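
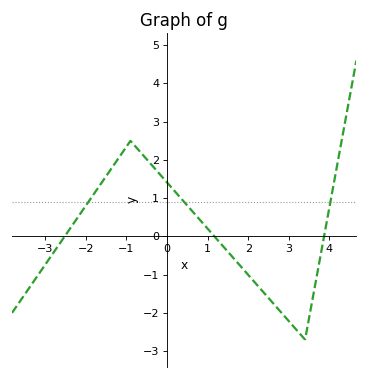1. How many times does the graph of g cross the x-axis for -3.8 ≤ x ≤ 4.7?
3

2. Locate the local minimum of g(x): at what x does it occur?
3.4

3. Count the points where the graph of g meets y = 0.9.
3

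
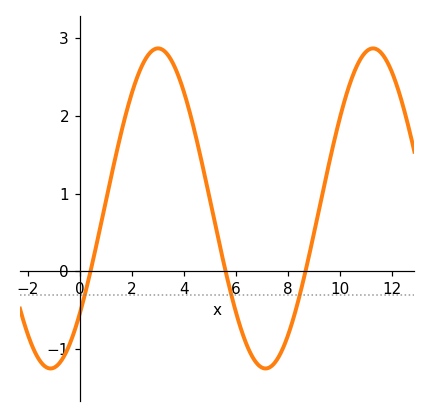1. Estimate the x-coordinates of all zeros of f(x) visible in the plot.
0.4, 5.6, 8.6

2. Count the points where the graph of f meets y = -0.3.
3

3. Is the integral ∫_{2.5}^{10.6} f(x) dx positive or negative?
positive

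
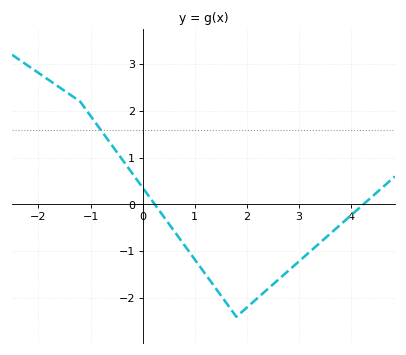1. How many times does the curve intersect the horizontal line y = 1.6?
1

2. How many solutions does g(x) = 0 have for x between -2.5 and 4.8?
2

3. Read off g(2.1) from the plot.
-2.1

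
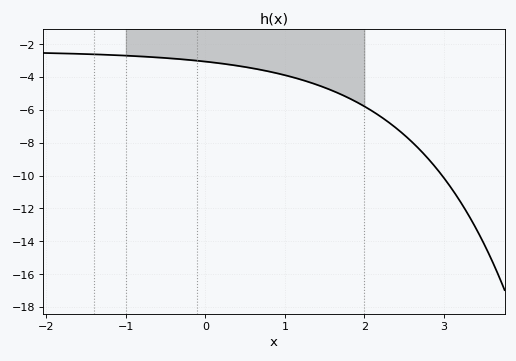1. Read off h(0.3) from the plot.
-3.24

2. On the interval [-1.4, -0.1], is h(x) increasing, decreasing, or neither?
decreasing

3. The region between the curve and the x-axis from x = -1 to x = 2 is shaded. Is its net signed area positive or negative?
negative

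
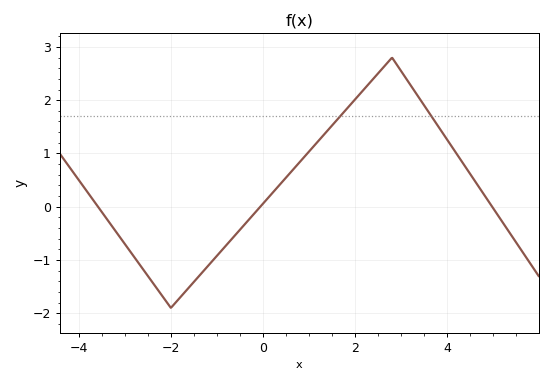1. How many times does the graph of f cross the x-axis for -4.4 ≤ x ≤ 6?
3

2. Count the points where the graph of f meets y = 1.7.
2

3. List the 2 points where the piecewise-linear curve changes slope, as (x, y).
(-2, -1.9); (2.8, 2.8)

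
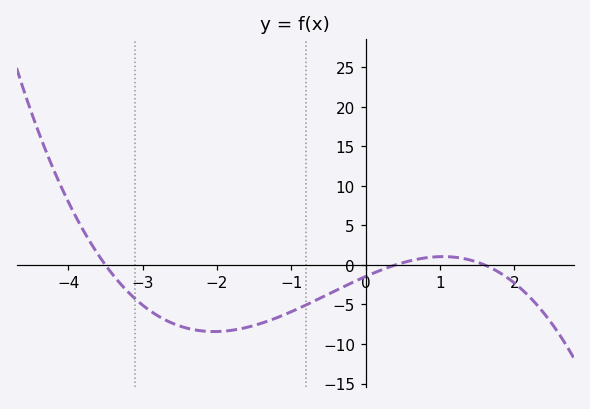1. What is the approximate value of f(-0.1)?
-2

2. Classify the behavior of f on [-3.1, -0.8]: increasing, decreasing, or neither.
neither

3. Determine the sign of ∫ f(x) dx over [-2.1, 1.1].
negative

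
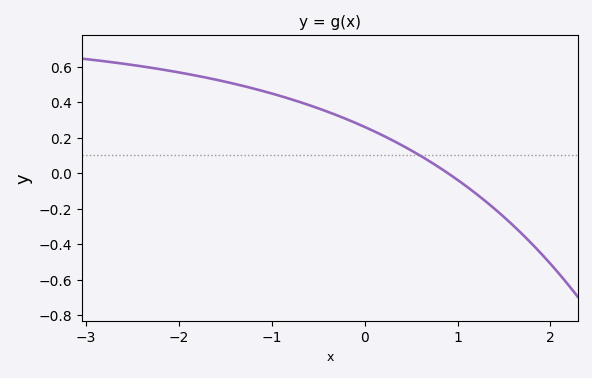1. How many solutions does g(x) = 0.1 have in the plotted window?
1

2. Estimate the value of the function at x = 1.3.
-0.16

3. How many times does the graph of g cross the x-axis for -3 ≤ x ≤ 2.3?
1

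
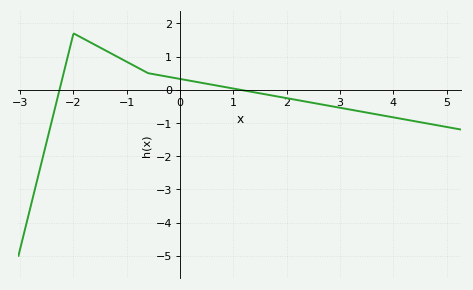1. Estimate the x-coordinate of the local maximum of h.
-2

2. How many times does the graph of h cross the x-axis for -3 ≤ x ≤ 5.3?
2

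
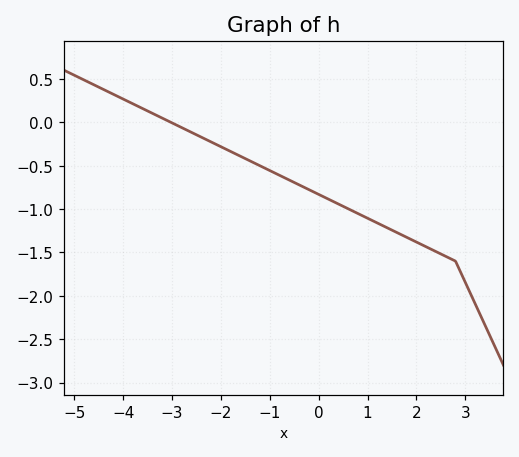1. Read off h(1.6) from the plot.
-1.27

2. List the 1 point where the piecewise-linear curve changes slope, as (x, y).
(2.8, -1.6)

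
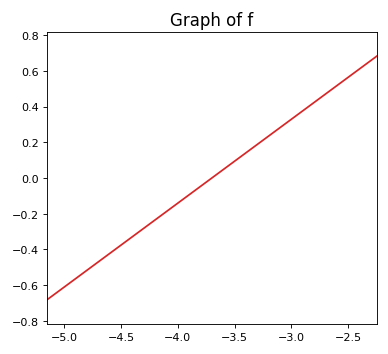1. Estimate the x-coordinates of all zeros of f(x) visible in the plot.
-3.7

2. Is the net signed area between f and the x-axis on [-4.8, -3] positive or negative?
negative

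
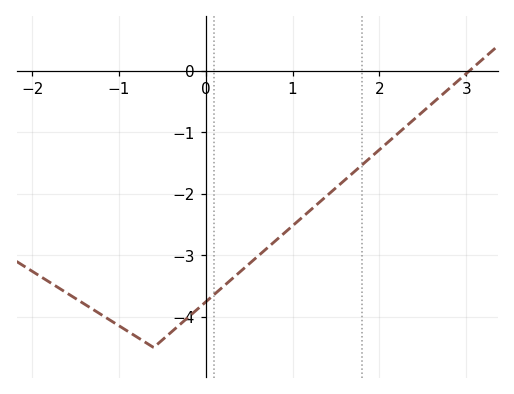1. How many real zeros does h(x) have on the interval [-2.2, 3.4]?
1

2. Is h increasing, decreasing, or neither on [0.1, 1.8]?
increasing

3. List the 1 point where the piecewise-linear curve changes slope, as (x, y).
(-0.6, -4.5)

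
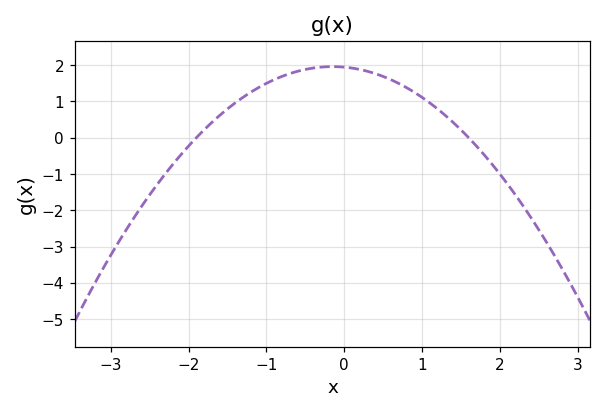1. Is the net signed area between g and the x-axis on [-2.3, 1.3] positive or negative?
positive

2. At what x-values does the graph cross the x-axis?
-1.9, 1.6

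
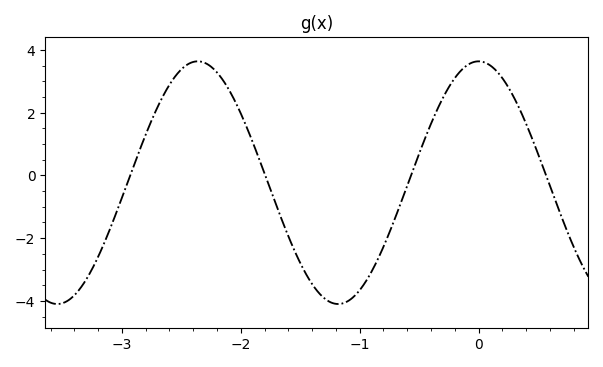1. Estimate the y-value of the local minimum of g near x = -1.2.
-4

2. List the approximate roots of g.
-2.9, -1.8, -0.6, 0.6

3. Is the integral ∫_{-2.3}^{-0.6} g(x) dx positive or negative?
negative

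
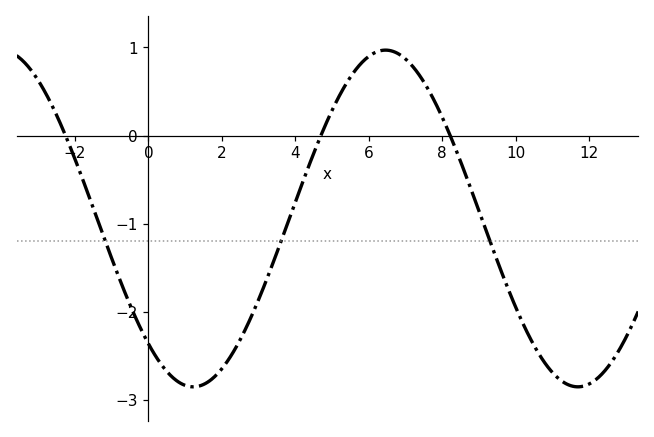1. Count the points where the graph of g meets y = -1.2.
3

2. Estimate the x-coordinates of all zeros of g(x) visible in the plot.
-2.26, 4.69, 8.22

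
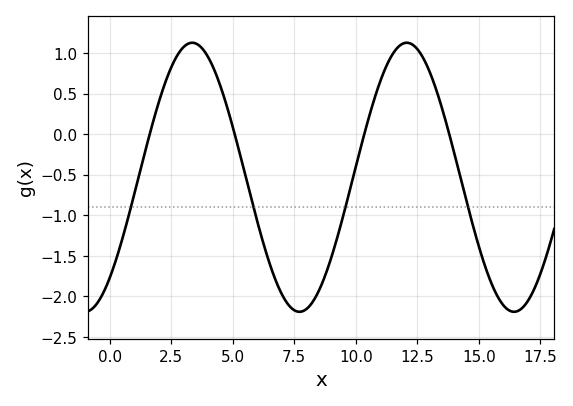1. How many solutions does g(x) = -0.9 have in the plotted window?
4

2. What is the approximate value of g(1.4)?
-0.25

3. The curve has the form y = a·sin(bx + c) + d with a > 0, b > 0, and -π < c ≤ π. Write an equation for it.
y = 1.66sin(0.72x - 0.84) - 0.53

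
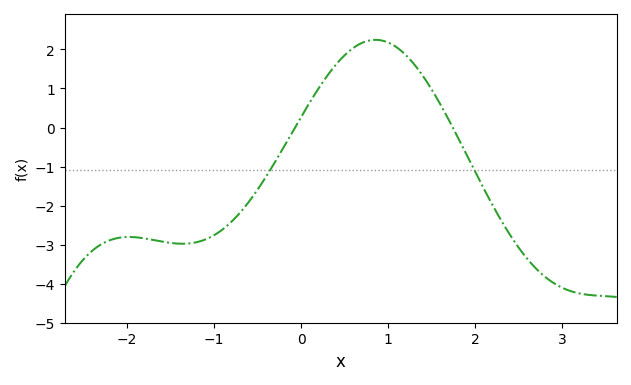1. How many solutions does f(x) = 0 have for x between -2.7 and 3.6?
2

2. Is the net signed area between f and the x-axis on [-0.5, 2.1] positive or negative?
positive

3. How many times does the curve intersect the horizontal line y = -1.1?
2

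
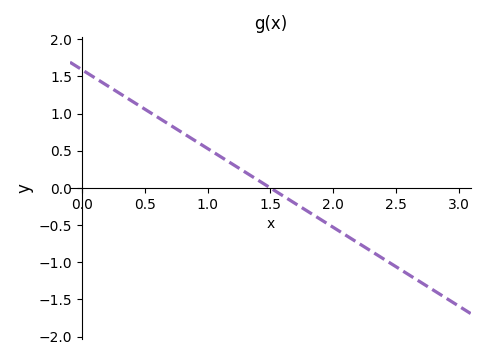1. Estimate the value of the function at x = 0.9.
0.636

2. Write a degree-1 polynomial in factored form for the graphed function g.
y = -1.06(x - 1.5)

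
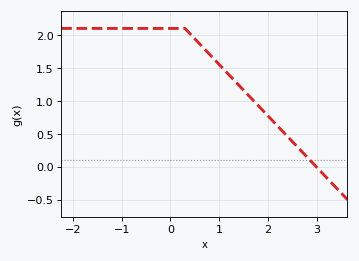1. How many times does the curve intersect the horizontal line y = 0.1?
1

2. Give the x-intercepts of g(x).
3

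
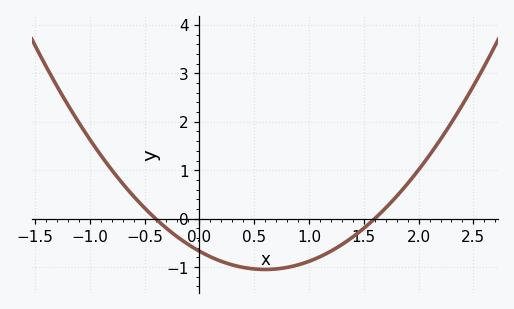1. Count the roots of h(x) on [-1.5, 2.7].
2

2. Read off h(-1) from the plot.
1.64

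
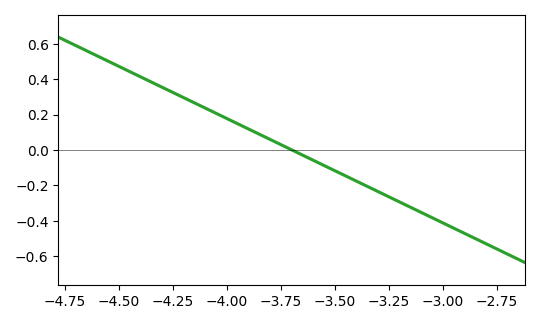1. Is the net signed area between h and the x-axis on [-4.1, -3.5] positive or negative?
positive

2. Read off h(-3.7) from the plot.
0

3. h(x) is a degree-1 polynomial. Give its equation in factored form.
y = -0.59(x + 3.7)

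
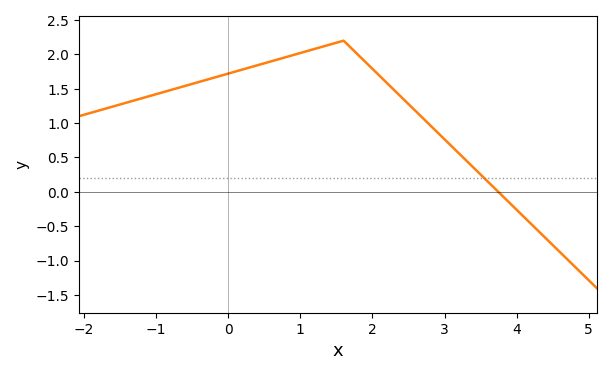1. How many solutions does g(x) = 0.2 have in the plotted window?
1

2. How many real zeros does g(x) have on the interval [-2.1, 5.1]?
1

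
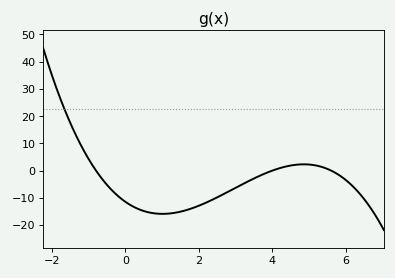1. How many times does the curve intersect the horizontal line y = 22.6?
1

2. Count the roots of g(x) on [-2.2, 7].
3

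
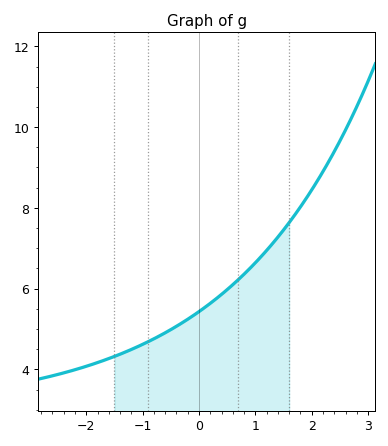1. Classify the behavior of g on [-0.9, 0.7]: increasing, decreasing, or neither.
increasing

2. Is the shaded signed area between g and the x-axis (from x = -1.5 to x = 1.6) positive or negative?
positive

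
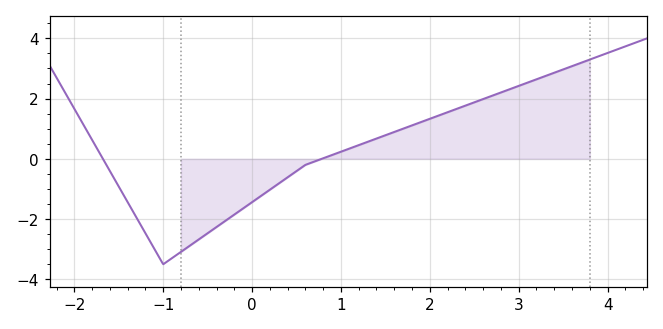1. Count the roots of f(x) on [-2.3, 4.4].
2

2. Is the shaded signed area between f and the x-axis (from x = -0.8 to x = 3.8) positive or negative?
positive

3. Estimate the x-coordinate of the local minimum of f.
-1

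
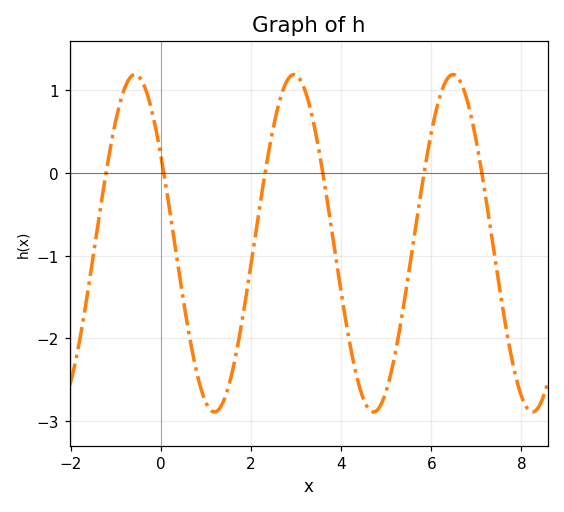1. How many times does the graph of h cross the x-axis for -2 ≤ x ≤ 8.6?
6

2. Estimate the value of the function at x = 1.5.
-2.6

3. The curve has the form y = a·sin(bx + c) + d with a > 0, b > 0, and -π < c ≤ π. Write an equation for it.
y = 2.04sin(1.8x + 2.6) - 0.85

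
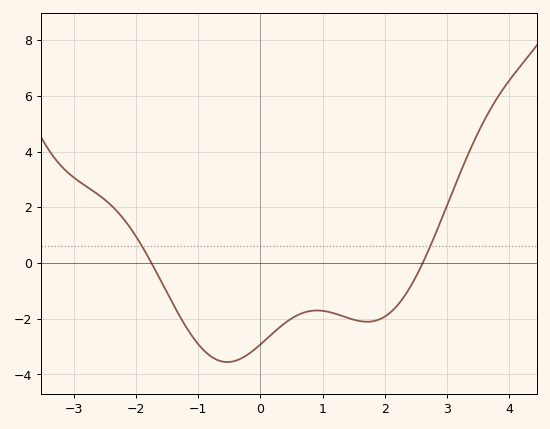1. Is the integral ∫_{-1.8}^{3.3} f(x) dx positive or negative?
negative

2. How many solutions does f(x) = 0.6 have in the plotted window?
2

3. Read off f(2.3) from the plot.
-1.24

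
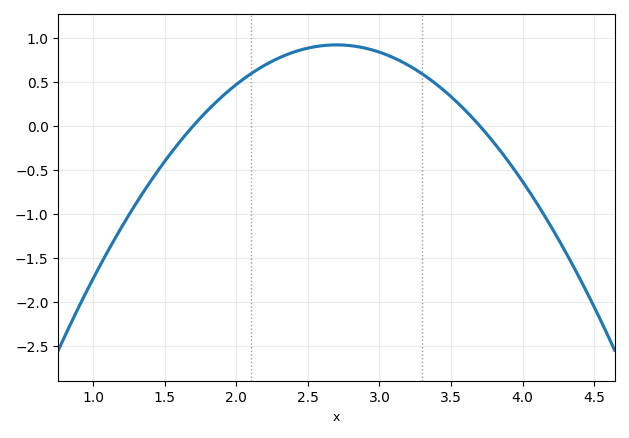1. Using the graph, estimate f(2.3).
0.75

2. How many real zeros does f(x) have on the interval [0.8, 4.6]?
2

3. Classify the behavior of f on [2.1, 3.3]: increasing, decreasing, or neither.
neither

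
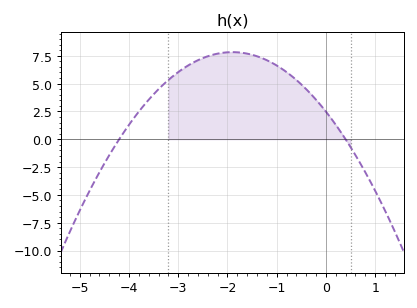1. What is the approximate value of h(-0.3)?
4.04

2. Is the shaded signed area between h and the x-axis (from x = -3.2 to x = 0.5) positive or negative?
positive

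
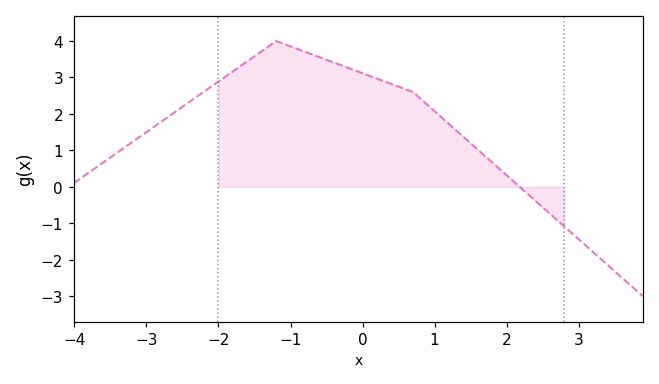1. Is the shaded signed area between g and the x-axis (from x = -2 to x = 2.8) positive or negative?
positive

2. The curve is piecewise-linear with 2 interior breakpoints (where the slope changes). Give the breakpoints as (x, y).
(-1.2, 4); (0.7, 2.6)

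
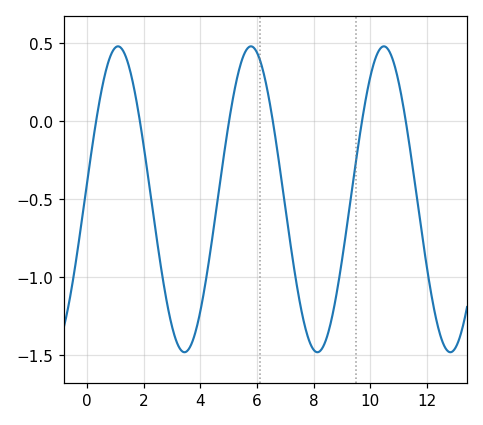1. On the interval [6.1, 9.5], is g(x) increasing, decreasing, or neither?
neither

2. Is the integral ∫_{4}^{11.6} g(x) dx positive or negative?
negative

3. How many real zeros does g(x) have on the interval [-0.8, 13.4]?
6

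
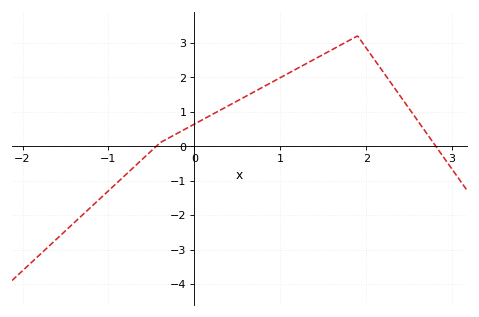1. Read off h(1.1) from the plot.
2.12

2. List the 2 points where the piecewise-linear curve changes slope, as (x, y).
(-0.4, 0.1); (1.9, 3.2)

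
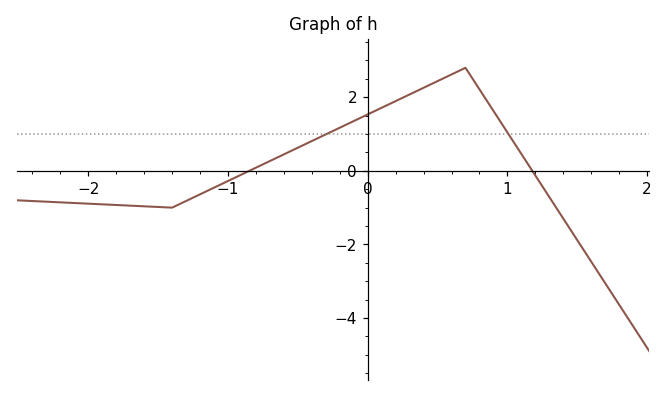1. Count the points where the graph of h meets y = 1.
2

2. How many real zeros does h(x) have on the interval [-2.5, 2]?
2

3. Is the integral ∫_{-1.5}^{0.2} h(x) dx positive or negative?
positive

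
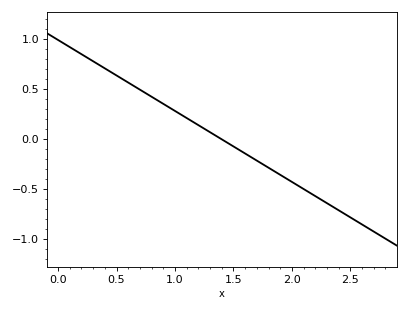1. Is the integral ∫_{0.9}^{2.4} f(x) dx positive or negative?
negative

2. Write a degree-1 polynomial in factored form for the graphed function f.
y = -0.71(x - 1.4)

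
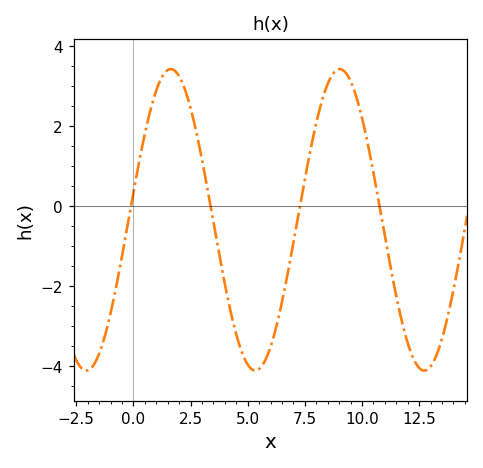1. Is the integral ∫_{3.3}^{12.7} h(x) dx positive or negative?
negative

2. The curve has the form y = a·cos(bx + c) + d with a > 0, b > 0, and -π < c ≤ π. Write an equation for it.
y = 3.77cos(0.85x - 1.4) - 0.34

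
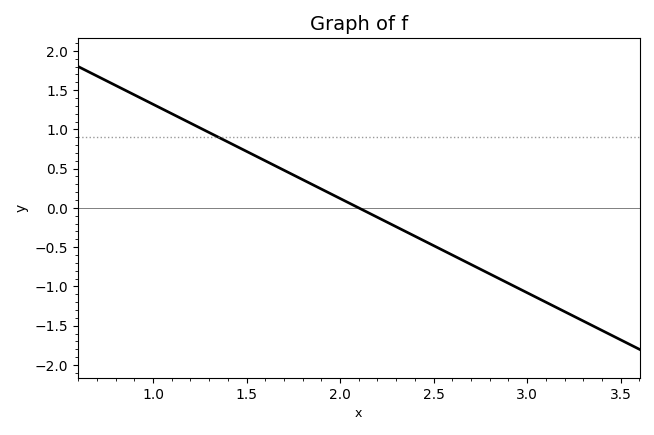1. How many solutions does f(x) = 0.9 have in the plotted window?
1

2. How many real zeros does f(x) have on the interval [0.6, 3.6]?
1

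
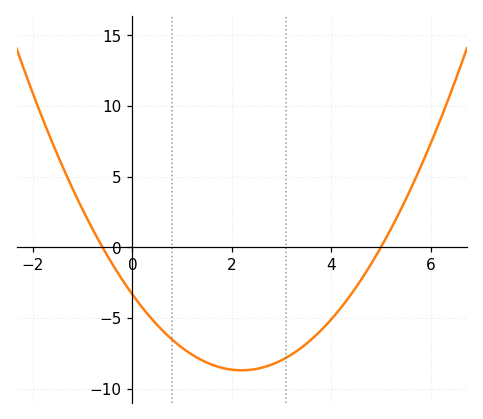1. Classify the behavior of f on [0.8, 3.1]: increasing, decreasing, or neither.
neither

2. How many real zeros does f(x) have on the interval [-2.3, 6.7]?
2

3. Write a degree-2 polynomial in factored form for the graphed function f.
y = 1.11(x + 0.6)(x - 5)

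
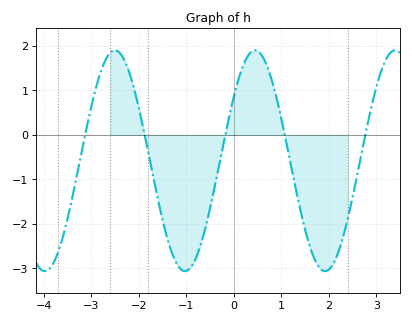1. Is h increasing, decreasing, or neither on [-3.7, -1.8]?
neither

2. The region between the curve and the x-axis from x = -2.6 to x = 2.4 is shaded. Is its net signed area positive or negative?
negative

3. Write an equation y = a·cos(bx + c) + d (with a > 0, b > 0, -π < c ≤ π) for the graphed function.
y = 2.48cos(2.13x - 0.952) - 0.58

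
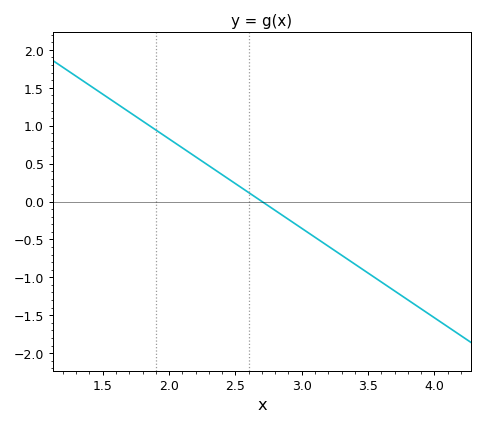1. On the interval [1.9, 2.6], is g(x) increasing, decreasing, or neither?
decreasing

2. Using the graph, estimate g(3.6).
-1.05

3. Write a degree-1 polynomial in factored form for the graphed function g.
y = -1.18(x - 2.7)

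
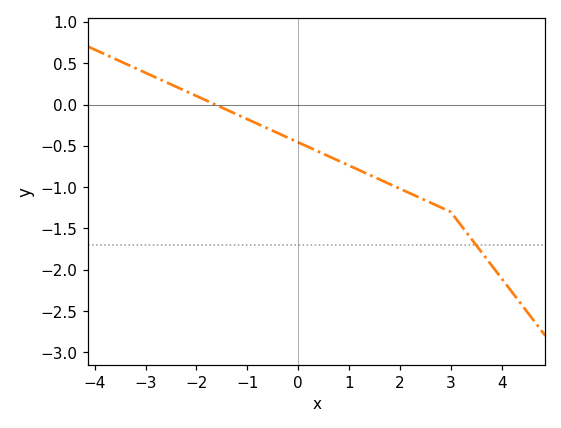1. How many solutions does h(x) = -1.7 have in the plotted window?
1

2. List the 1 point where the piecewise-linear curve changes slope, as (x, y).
(3, -1.3)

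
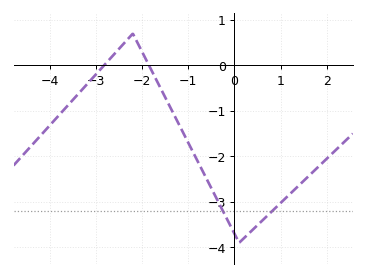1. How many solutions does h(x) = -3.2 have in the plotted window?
2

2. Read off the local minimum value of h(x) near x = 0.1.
-3.9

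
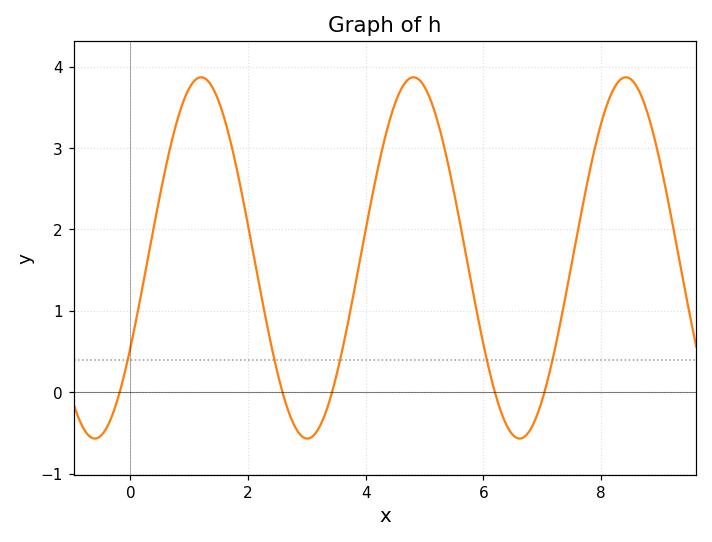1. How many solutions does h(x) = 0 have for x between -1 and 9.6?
5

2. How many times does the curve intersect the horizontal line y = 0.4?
5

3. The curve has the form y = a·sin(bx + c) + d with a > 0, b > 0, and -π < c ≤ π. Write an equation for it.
y = 2.22sin(1.7x - 0.52) + 1.65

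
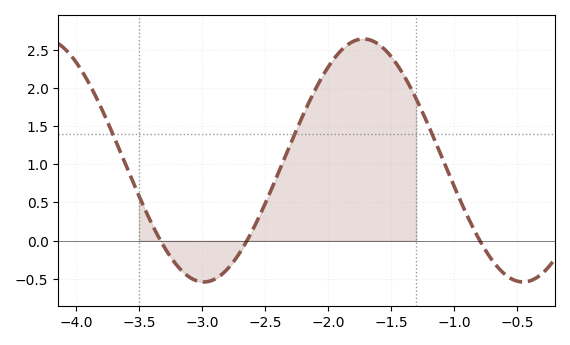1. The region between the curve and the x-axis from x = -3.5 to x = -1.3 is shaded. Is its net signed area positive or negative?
positive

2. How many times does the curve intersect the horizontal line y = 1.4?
3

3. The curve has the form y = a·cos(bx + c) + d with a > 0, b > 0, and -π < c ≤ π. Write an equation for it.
y = 1.59cos(2.48x - 2.02) + 1.05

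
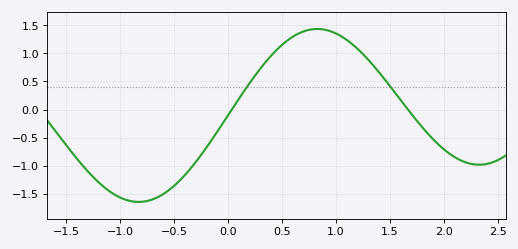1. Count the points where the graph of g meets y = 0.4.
2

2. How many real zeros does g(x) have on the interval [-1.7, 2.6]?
2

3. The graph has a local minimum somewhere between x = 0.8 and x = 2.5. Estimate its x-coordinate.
2.33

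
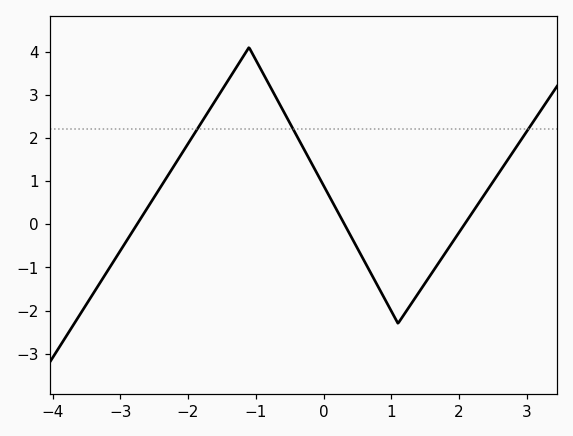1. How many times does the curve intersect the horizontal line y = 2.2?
3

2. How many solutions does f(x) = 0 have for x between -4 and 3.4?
3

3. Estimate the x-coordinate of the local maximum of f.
-1.1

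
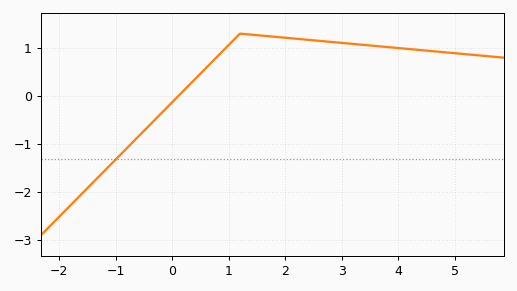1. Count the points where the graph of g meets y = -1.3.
1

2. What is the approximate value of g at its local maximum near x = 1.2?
1.3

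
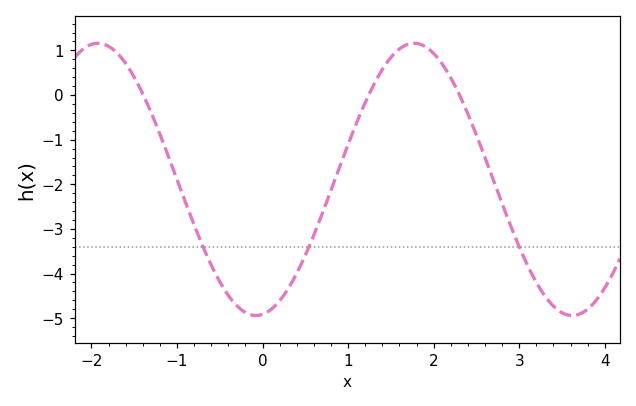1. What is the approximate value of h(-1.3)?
-0.405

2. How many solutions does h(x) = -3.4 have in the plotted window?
3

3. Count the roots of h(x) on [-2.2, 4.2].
3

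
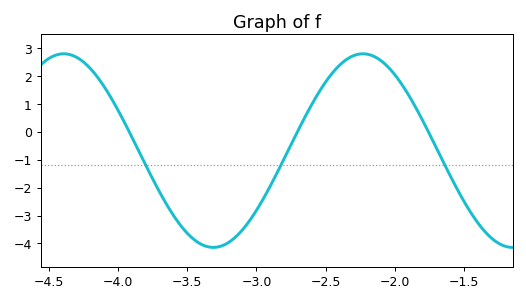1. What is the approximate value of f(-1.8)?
0.404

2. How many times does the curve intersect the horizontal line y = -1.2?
3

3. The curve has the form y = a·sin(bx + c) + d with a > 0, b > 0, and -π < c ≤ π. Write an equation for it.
y = 3.47sin(2.91x + 1.78) - 0.67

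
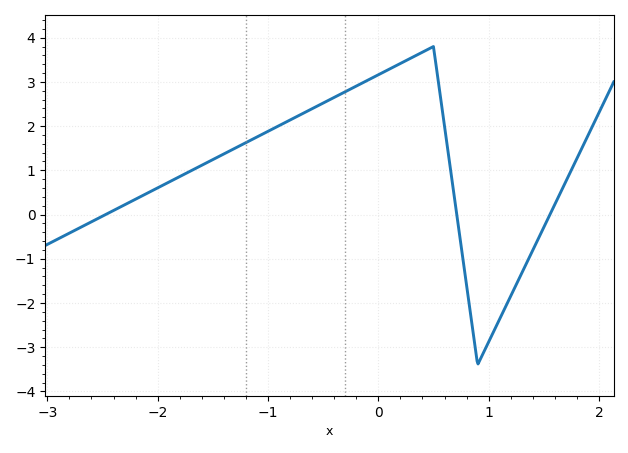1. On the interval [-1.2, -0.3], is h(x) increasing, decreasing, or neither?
increasing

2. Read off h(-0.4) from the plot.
2.6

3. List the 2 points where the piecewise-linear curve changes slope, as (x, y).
(0.5, 3.8); (0.9, -3.4)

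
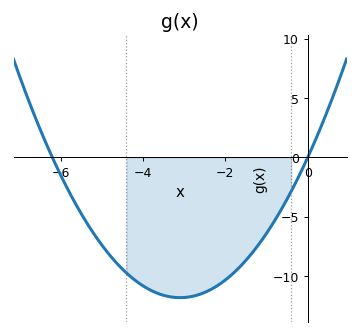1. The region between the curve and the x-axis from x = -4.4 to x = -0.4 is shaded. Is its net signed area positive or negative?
negative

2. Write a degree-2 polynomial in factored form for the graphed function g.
y = 1.23(x + 6.2)(x - 0)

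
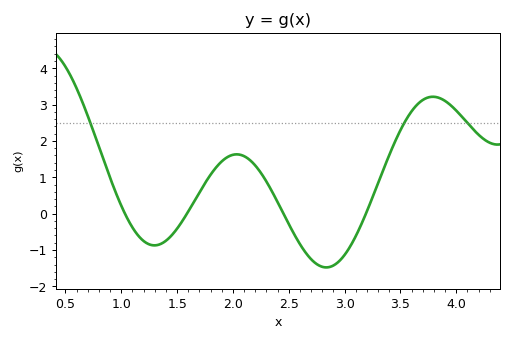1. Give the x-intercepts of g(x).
1, 1.6, 2.5, 3.2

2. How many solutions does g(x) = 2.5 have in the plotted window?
3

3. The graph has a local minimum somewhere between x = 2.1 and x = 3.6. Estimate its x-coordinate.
2.8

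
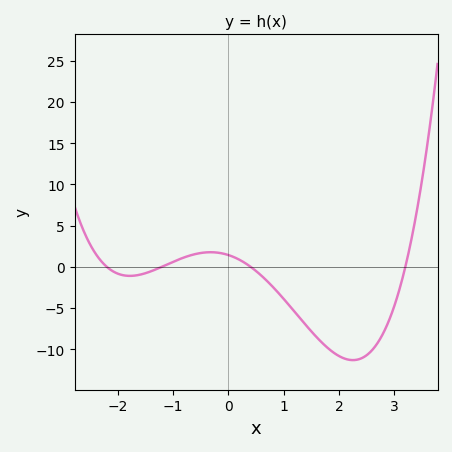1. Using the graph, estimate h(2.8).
-8.06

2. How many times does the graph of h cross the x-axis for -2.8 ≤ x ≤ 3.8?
4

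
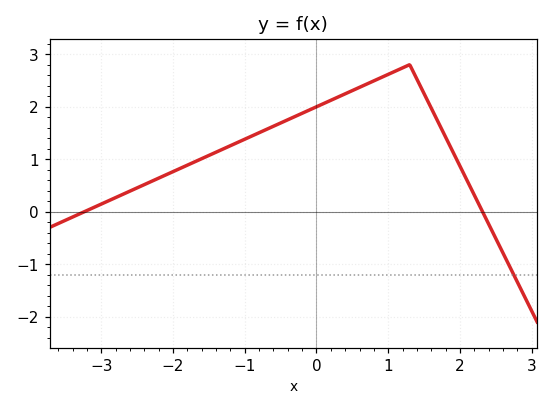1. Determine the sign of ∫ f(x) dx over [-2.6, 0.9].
positive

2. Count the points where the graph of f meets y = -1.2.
1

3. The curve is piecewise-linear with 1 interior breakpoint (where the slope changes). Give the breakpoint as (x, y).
(1.3, 2.8)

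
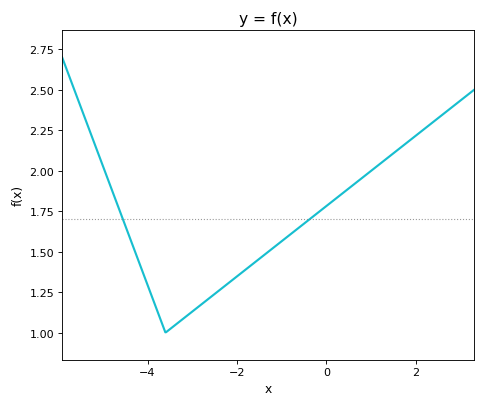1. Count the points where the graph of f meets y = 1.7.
2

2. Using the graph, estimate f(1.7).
2.15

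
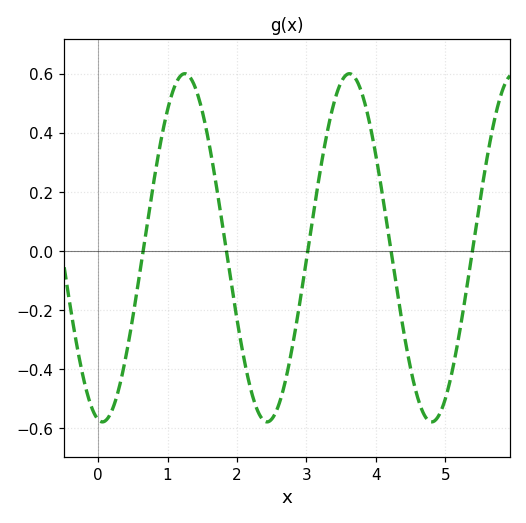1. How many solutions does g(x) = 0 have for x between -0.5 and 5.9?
5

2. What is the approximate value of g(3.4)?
0.505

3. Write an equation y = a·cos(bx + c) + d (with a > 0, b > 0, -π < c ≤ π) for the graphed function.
y = 0.59cos(2.65x + 2.98) + 0.01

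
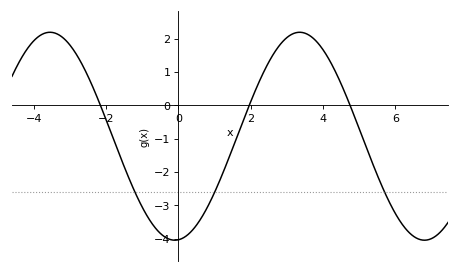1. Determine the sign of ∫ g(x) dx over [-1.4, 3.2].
negative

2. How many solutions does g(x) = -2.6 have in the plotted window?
3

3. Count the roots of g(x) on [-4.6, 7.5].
3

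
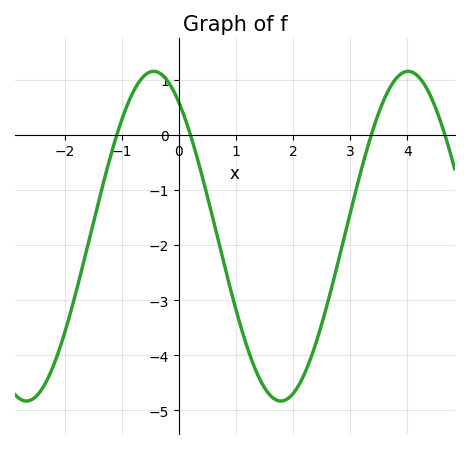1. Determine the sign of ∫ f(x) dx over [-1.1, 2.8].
negative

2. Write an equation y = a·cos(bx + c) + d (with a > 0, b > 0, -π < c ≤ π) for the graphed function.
y = 2.99cos(1.4x + 0.62) - 1.84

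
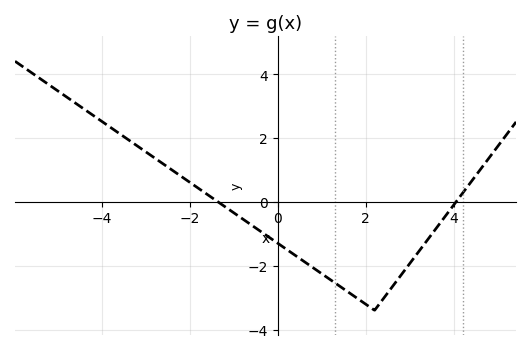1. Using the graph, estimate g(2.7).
-2.4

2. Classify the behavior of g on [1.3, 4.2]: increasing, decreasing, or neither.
neither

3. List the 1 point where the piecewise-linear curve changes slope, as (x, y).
(2.2, -3.4)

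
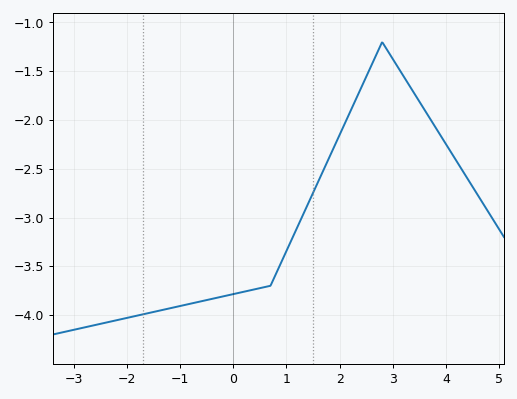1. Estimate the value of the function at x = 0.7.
-3.7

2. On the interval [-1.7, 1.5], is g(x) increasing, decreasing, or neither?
increasing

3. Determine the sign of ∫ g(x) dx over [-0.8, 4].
negative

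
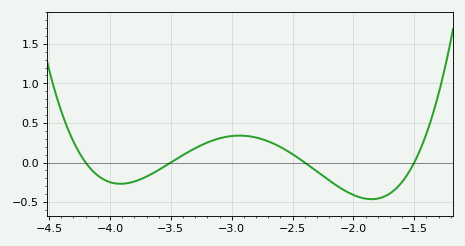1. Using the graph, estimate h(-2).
-0.409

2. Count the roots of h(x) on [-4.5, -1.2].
4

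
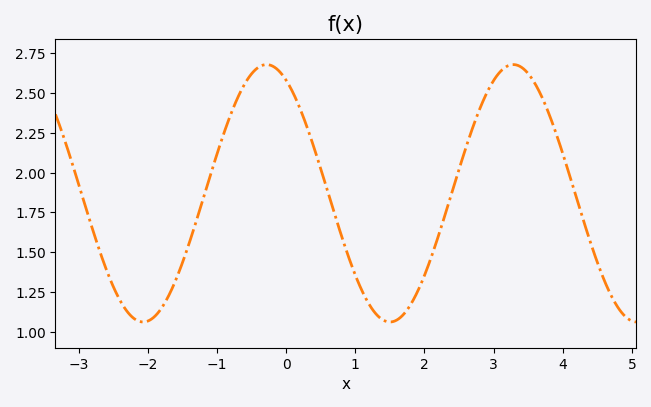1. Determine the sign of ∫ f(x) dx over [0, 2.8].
positive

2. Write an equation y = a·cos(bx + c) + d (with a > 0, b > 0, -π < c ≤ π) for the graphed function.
y = 0.81cos(1.8x + 0.5) + 1.87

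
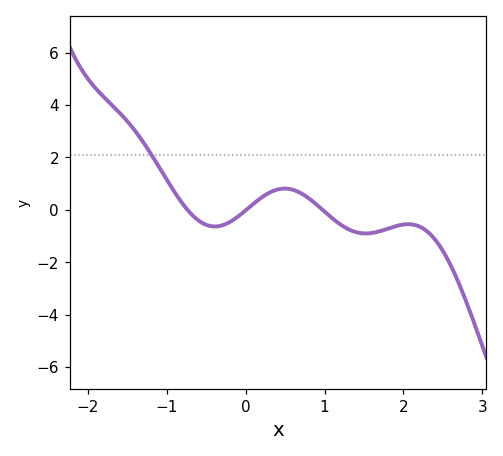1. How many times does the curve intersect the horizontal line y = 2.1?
1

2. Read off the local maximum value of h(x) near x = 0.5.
0.814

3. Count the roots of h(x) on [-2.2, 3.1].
3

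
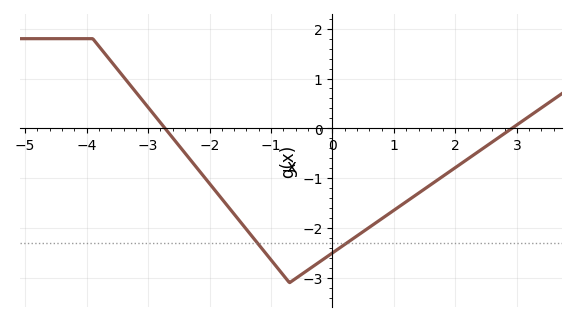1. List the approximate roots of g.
-2.72, 2.92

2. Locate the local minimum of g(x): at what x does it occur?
-0.7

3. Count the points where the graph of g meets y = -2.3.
2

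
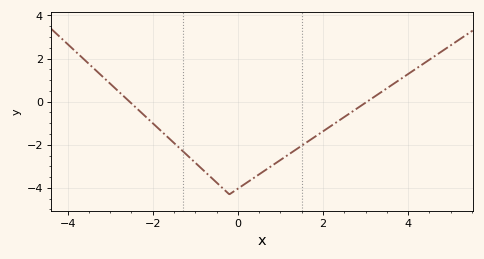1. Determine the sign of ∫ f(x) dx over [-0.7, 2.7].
negative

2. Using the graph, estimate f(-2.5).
0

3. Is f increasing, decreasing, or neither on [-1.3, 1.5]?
neither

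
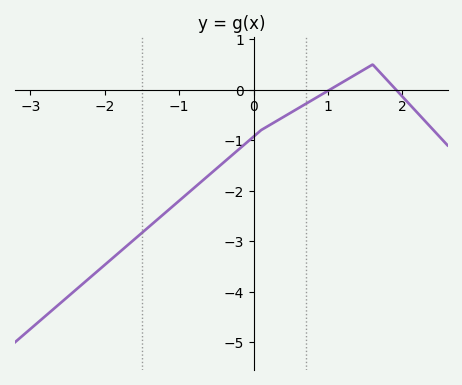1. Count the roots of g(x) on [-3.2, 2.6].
2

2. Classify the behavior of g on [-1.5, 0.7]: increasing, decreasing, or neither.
increasing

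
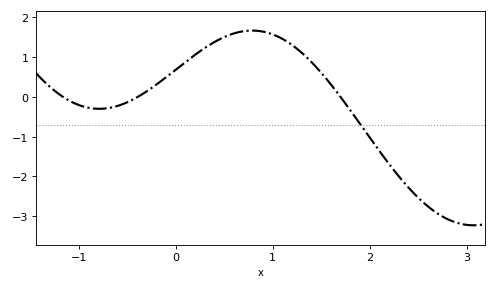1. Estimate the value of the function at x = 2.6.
-2.76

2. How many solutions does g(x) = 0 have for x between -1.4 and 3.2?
3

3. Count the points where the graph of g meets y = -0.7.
1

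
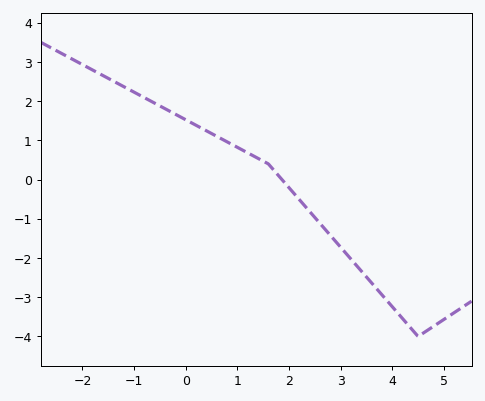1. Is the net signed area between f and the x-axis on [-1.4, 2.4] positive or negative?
positive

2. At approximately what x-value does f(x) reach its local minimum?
4.5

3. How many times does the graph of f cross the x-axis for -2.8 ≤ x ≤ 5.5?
1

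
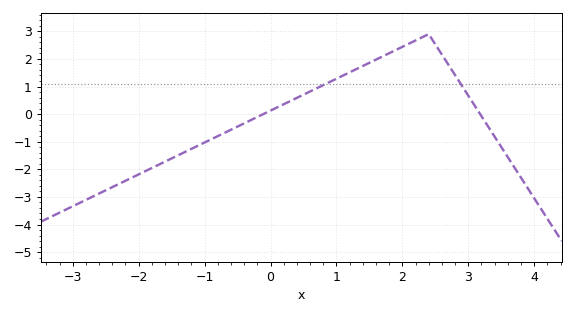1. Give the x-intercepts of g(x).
-0.11, 3.18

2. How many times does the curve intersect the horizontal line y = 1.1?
2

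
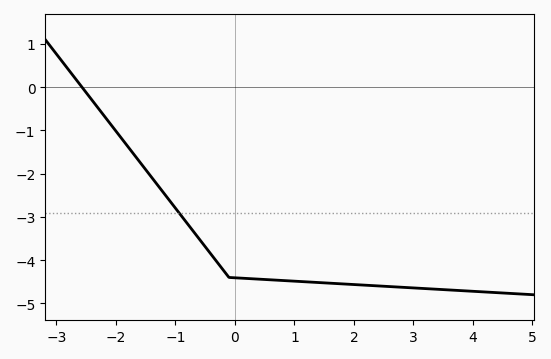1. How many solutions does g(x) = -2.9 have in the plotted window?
1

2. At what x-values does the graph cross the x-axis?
-2.57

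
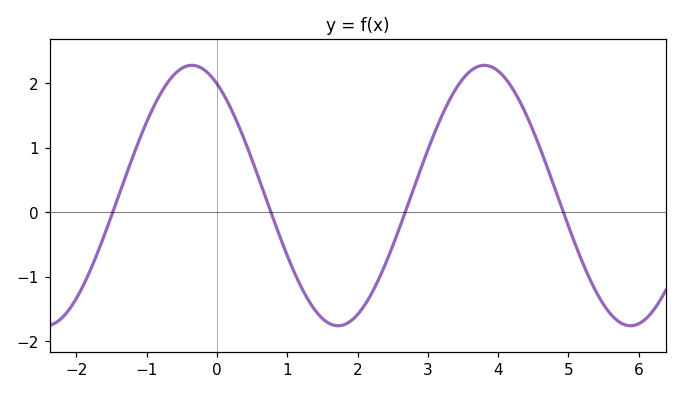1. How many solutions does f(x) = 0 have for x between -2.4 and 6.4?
4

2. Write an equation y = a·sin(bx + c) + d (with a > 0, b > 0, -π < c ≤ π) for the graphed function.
y = 2.02sin(1.51x + 2.11) + 0.26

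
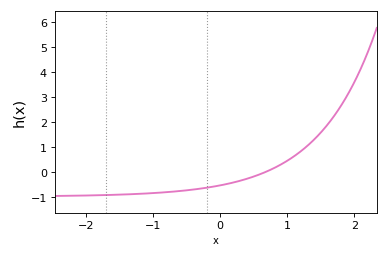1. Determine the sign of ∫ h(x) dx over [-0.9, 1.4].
negative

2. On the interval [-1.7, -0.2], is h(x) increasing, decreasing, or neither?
increasing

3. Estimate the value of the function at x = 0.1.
-0.5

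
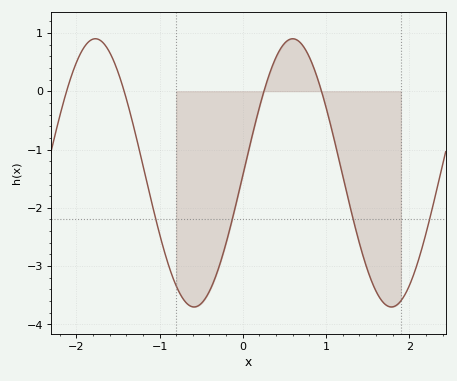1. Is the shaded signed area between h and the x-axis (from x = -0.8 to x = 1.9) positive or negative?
negative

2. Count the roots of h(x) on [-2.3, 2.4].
4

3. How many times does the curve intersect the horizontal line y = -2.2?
4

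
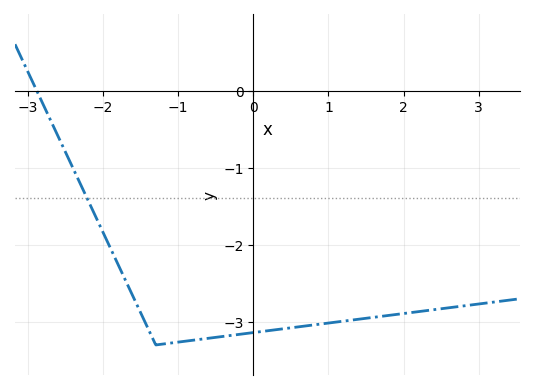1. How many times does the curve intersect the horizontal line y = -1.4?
1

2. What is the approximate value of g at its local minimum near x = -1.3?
-3.3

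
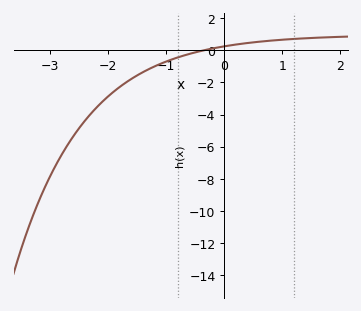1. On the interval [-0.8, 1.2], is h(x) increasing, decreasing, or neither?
increasing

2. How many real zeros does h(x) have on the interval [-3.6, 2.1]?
1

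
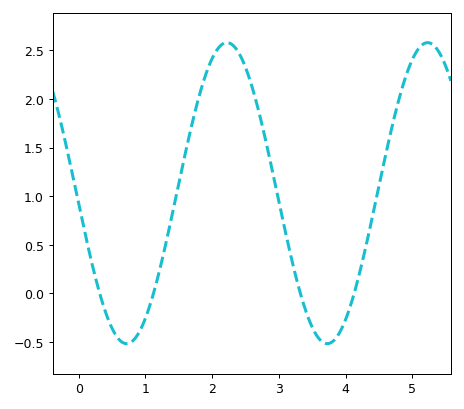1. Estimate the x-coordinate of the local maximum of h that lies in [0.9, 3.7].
2.22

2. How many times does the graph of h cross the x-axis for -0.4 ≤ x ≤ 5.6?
4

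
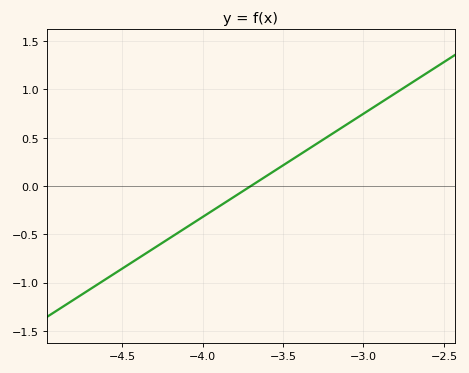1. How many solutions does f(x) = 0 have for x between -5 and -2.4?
1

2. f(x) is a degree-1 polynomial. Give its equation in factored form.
y = 1.07(x + 3.7)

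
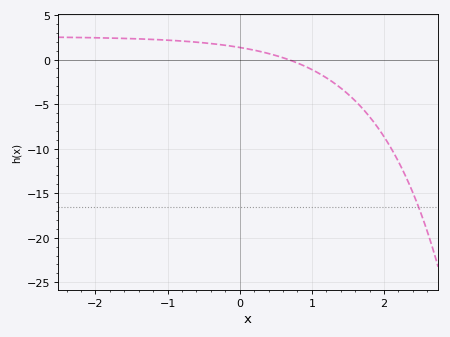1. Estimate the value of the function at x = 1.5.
-3.87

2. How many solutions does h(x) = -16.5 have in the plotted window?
1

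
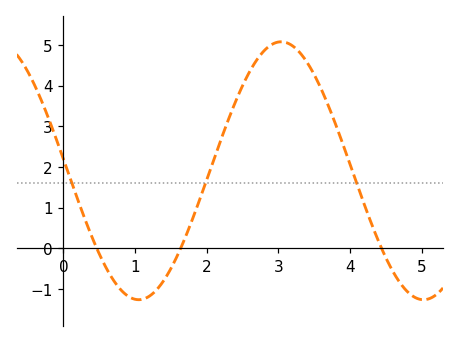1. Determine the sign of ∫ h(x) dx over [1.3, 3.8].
positive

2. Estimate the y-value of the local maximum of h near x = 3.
5.1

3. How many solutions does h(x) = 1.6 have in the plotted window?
3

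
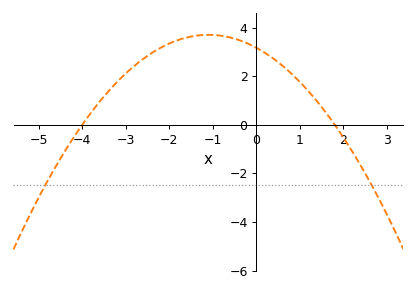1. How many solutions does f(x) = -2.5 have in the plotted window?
2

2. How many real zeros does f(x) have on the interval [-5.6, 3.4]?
2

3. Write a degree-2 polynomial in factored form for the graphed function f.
y = -0.44(x + 4)(x - 1.8)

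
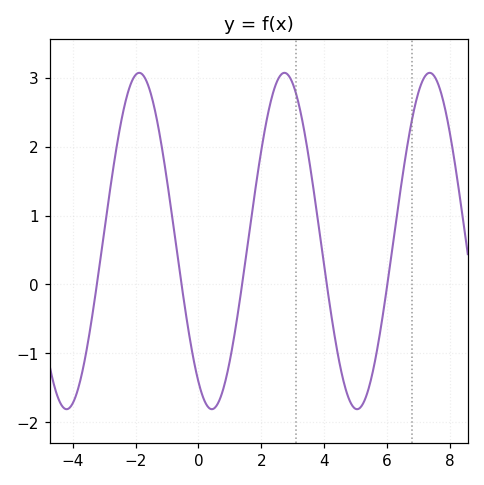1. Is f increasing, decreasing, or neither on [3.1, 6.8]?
neither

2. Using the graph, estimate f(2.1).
2.21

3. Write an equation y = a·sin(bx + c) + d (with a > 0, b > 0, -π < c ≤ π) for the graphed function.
y = 2.44sin(1.36x - 2.15) + 0.63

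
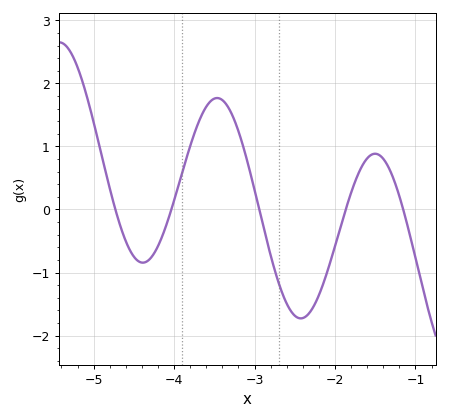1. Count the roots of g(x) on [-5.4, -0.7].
5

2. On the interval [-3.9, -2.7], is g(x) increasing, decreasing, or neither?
neither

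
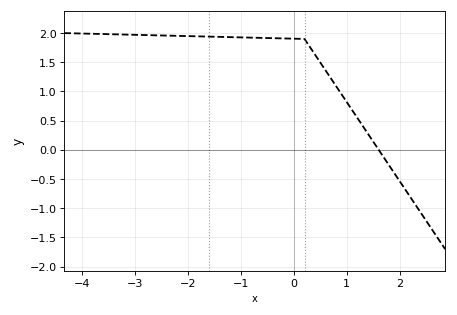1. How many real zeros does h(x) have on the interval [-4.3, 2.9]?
1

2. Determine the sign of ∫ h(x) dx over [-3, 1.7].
positive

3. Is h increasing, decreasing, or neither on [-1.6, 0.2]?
decreasing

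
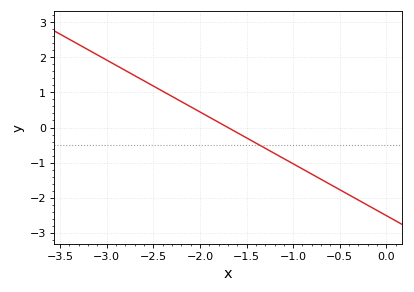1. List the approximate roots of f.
-1.7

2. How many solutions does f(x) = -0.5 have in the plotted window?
1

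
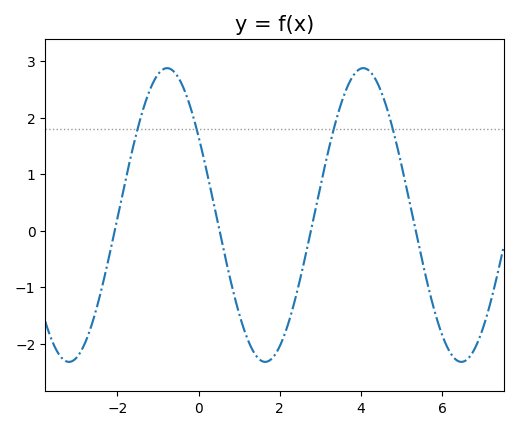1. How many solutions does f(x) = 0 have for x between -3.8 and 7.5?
4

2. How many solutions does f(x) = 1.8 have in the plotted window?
4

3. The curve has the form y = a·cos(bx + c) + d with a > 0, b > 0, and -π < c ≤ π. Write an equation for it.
y = 2.6cos(1.3x + 1) + 0.28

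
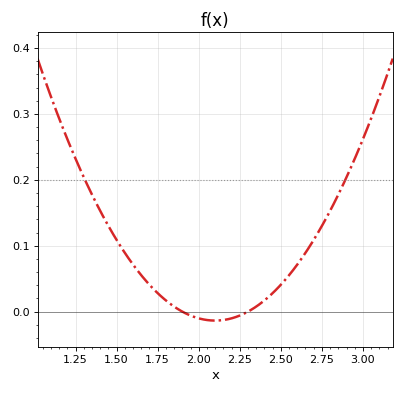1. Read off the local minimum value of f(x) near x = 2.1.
-0.014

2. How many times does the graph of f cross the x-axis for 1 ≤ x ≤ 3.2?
2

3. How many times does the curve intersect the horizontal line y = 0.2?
2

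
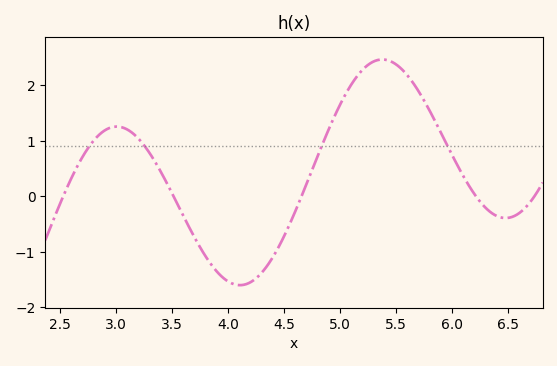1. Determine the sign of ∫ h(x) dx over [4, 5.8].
positive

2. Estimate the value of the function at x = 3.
1.25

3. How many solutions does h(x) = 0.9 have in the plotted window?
4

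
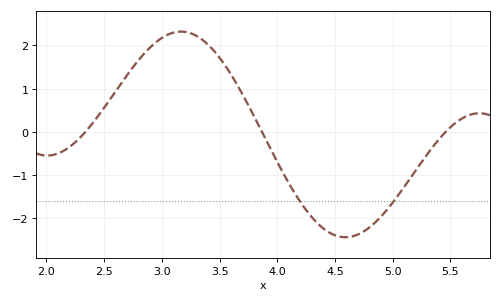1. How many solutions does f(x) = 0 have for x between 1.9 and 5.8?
3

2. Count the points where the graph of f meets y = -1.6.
2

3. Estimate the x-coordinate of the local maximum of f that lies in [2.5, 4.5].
3.17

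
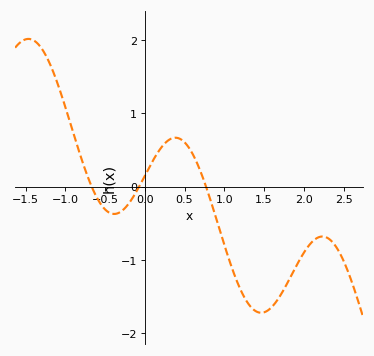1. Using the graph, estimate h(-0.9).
0.735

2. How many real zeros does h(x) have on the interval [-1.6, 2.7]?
3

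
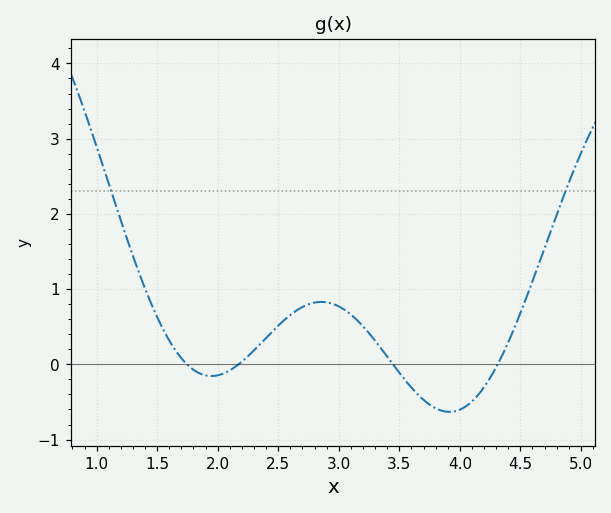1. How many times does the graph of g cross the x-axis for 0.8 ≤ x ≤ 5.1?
4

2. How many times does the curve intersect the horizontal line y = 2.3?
2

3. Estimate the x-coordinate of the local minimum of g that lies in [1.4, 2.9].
1.95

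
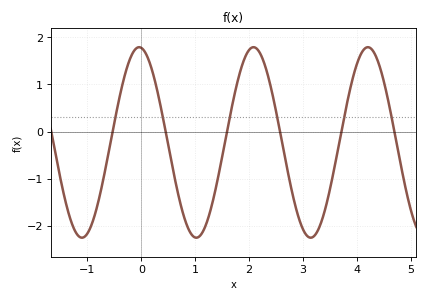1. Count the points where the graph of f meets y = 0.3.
6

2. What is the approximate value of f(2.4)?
1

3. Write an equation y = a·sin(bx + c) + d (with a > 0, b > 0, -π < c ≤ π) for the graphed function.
y = 2.02sin(3x + 1.7) - 0.23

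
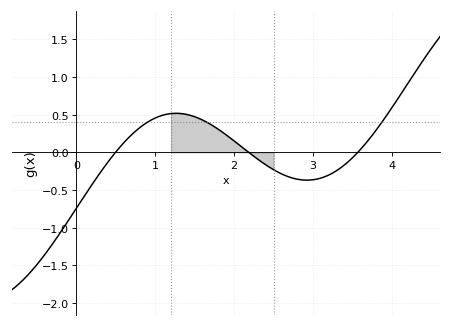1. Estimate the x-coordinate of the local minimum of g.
2.92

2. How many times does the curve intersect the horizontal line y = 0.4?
3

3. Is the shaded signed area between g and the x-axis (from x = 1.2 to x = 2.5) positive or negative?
positive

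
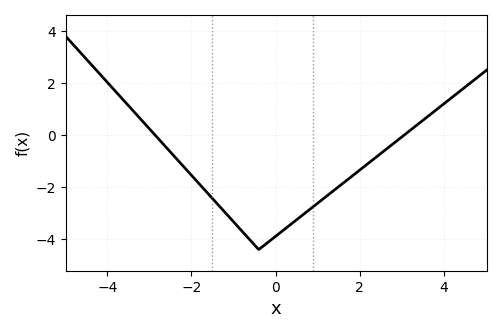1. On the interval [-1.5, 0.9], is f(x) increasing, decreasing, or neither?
neither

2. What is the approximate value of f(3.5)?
0.56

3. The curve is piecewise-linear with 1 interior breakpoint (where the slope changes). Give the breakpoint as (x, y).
(-0.4, -4.4)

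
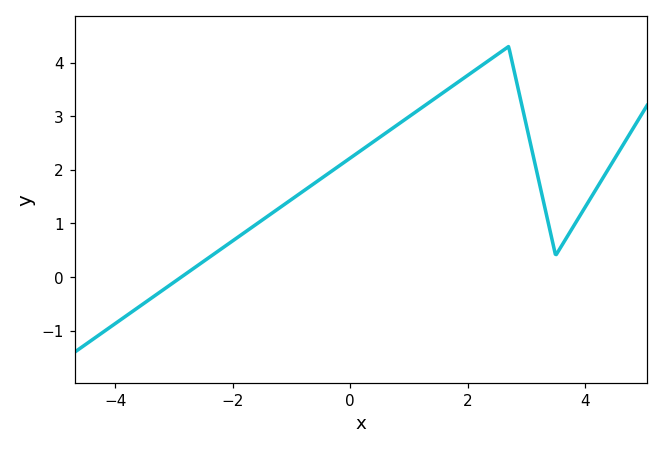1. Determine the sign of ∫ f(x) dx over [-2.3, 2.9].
positive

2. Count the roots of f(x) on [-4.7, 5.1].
1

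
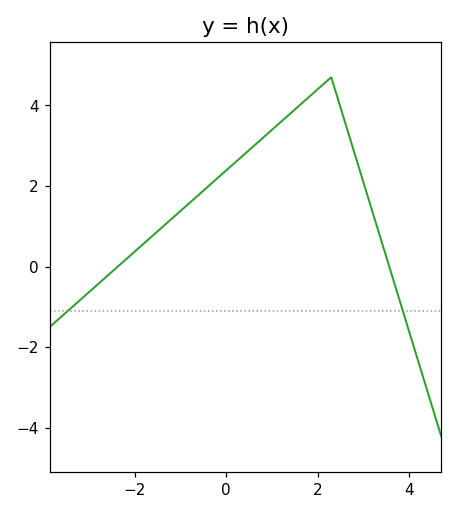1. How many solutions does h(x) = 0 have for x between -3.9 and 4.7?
2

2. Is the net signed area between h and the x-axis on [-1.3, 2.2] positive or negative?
positive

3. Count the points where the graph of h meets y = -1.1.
2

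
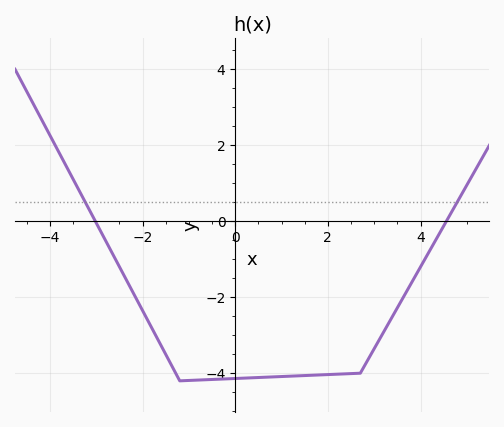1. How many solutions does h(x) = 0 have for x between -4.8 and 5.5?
2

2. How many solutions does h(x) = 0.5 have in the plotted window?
2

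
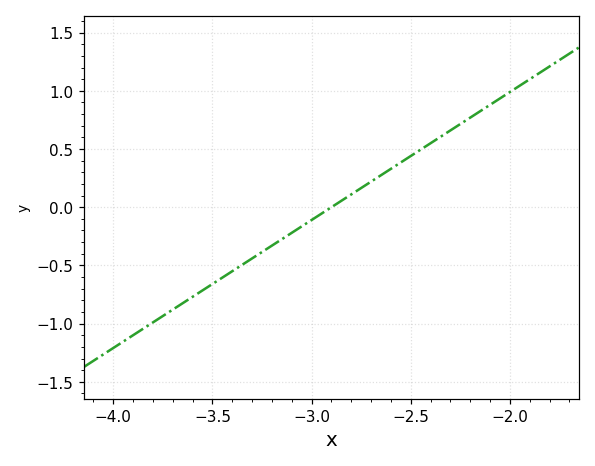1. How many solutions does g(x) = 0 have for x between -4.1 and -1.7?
1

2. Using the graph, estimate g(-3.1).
-0.2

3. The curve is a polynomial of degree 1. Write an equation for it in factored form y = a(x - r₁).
y = 1.1(x + 2.9)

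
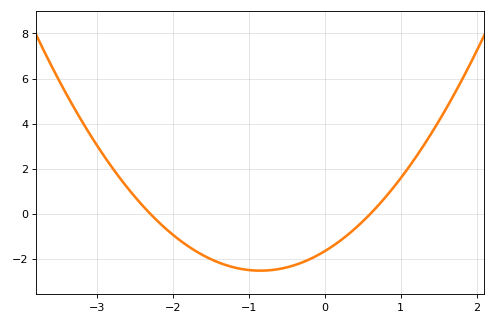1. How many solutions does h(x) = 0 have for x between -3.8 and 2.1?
2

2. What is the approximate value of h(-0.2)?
-2.02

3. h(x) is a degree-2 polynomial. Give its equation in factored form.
y = 1.2(x + 2.3)(x - 0.6)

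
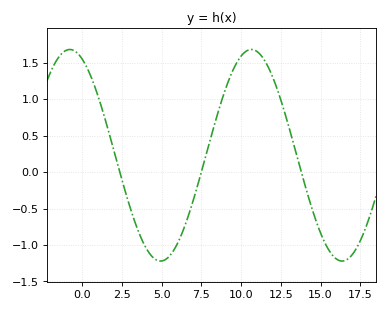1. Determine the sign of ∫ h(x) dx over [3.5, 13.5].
positive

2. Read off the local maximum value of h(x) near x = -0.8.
1.68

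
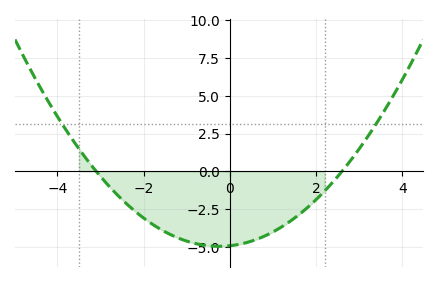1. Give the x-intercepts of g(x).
-3, 2.6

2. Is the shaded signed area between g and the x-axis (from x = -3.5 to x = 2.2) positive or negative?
negative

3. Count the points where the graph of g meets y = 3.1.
2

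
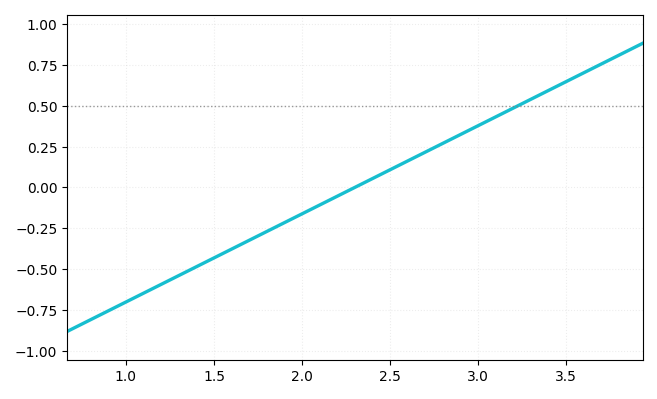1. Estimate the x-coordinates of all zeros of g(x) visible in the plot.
2.3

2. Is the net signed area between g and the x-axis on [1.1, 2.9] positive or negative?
negative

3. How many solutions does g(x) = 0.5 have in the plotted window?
1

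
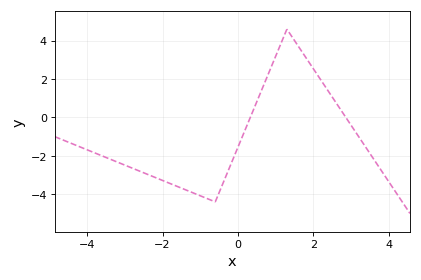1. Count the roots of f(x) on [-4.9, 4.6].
2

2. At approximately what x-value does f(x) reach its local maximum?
1.3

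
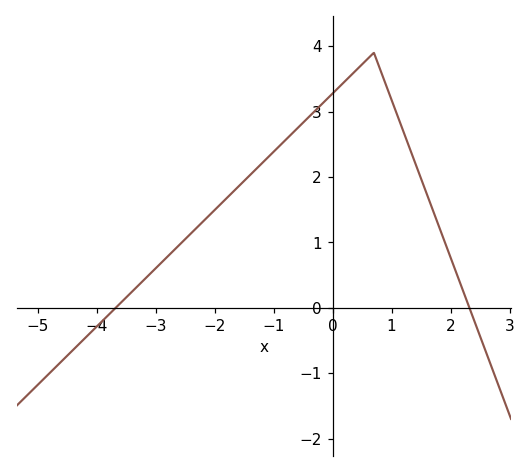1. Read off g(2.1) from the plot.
0.527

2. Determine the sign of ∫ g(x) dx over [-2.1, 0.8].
positive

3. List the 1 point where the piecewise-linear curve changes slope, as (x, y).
(0.7, 3.9)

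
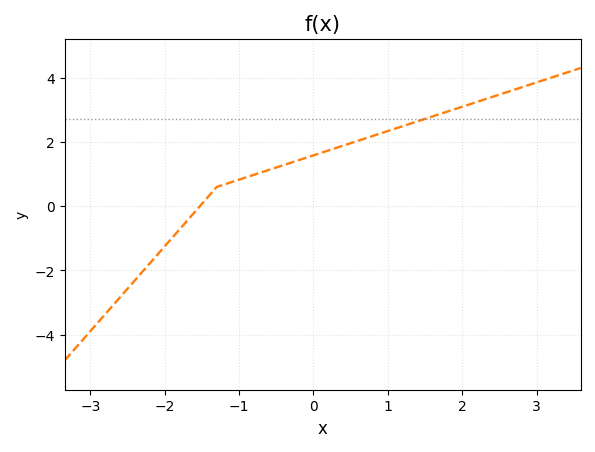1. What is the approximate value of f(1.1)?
2.41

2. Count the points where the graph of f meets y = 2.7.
1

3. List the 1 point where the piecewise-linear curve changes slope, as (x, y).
(-1.3, 0.6)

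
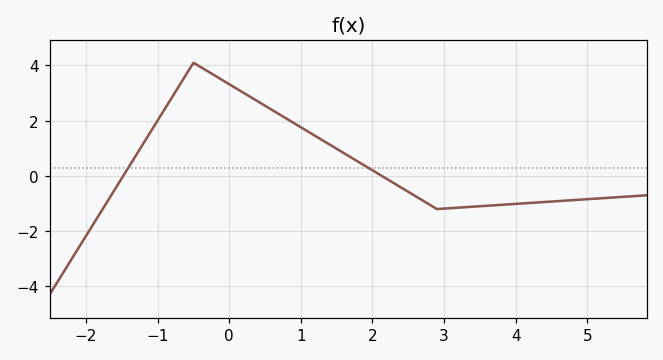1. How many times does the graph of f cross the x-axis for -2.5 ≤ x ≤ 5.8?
2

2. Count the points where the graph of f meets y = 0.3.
2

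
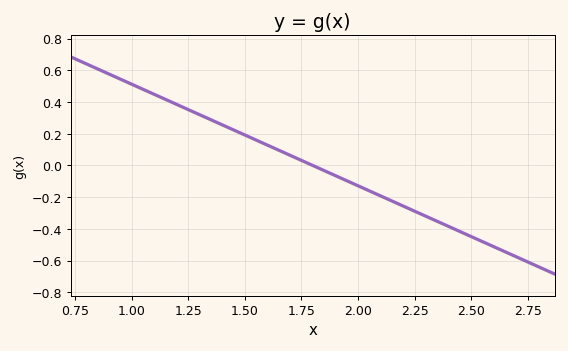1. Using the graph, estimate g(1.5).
0.2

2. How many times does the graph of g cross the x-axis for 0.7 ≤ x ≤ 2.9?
1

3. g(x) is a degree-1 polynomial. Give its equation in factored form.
y = -0.64(x - 1.8)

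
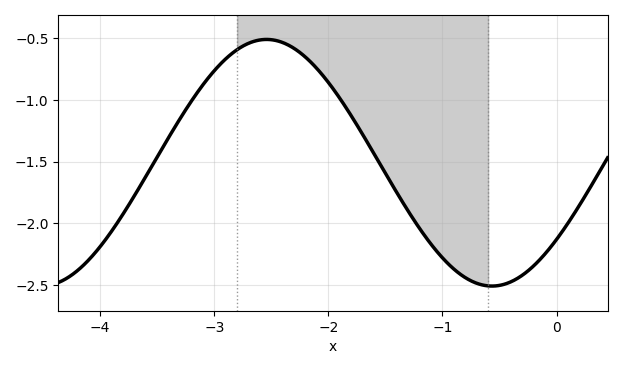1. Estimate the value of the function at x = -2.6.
-0.5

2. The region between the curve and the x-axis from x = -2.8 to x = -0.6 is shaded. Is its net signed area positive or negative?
negative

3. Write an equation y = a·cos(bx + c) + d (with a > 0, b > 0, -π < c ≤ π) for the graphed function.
y = 1cos(1.6x - 2.2) - 1.51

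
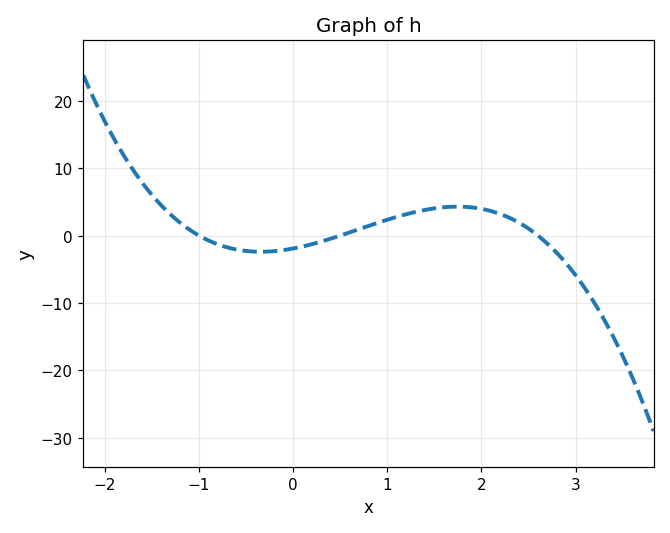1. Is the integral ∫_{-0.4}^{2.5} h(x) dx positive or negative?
positive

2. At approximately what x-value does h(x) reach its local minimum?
-0.3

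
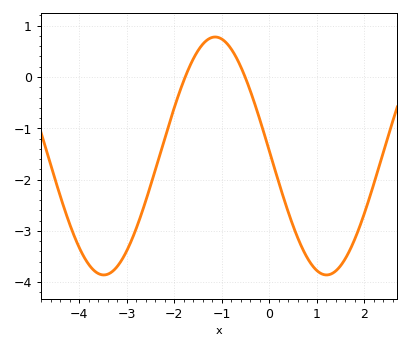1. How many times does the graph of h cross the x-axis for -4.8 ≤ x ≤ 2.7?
2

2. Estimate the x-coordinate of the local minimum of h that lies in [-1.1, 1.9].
1.2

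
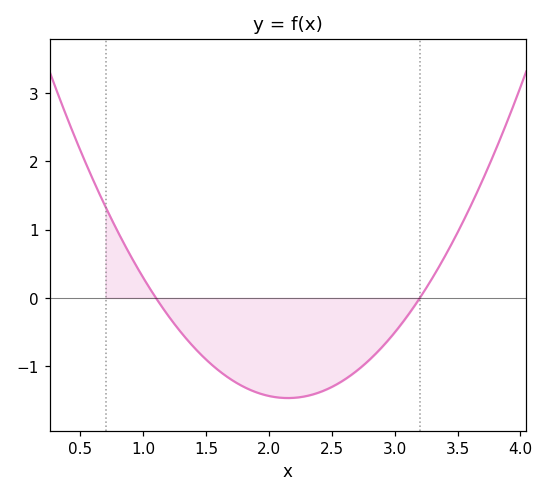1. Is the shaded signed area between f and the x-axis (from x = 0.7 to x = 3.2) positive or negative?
negative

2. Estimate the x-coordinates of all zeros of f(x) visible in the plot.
1.1, 3.2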